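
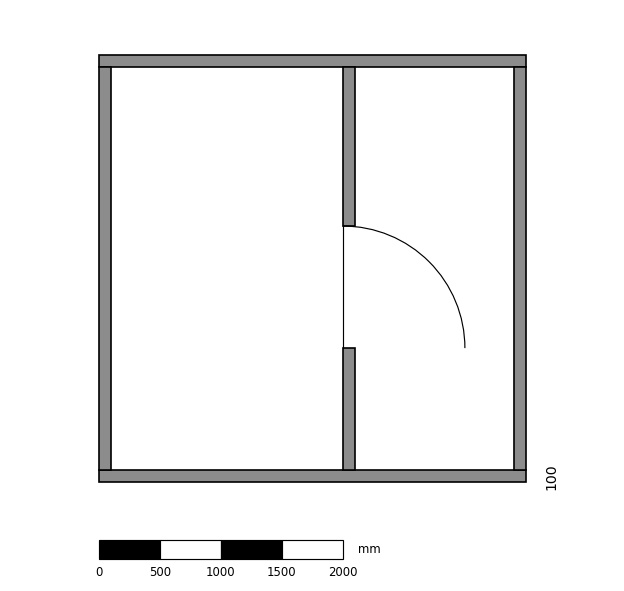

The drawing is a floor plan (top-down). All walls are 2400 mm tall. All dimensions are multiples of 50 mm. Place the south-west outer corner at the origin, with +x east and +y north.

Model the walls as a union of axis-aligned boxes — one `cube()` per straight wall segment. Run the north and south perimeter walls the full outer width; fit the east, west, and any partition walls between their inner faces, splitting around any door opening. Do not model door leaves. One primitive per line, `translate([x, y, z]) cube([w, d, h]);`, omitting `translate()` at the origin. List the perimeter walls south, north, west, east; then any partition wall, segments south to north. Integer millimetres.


cube([3500, 100, 2400]);
translate([0, 3400, 0]) cube([3500, 100, 2400]);
translate([0, 100, 0]) cube([100, 3300, 2400]);
translate([3400, 100, 0]) cube([100, 3300, 2400]);
translate([2000, 100, 0]) cube([100, 1000, 2400]);
translate([2000, 2100, 0]) cube([100, 1300, 2400]);


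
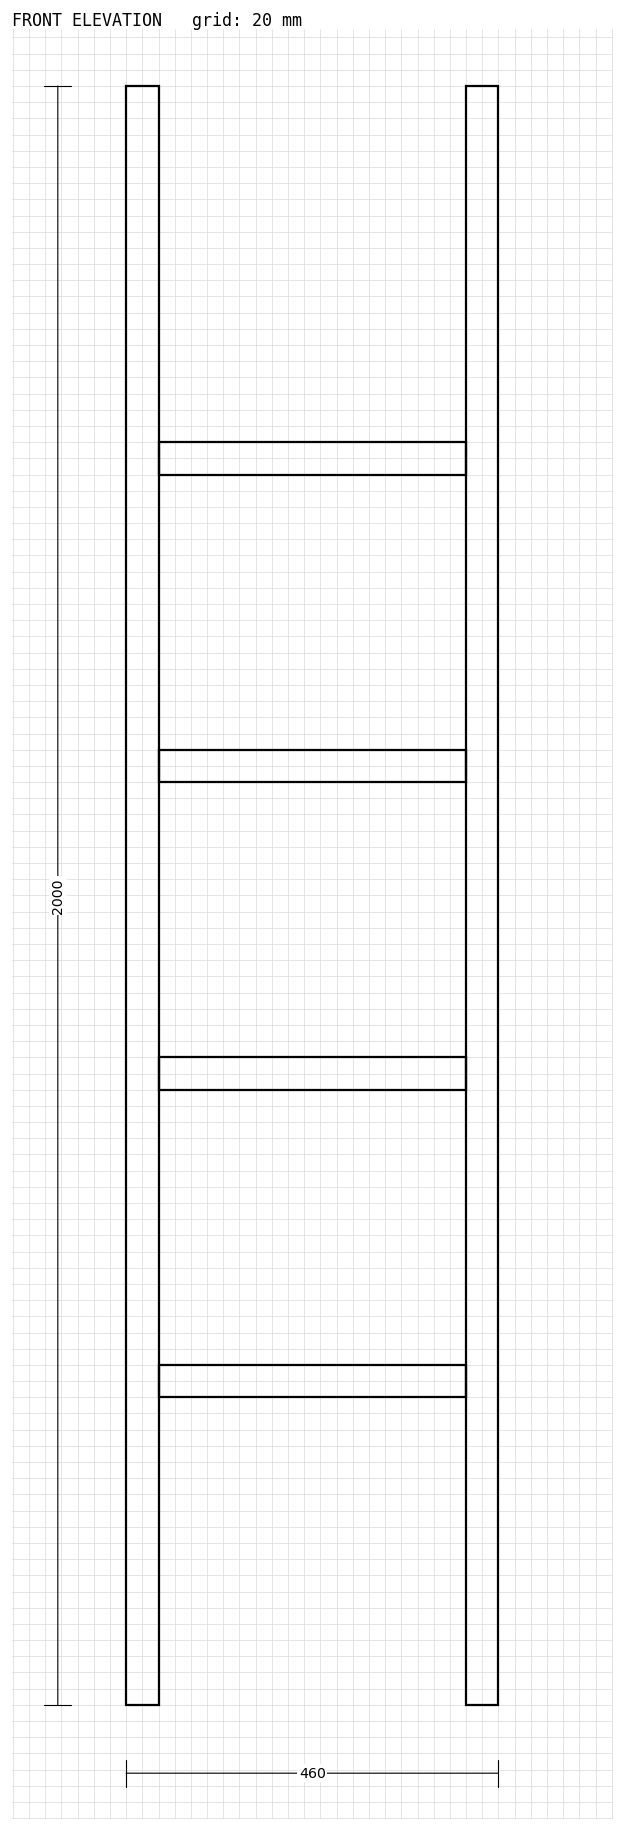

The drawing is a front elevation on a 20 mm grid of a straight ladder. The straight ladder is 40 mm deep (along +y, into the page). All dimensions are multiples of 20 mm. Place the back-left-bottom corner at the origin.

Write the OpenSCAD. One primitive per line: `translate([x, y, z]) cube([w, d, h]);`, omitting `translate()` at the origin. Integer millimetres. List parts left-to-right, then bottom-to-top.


cube([40, 40, 2000]);
translate([40, 0, 380]) cube([380, 40, 40]);
translate([40, 0, 760]) cube([380, 40, 40]);
translate([40, 0, 1140]) cube([380, 40, 40]);
translate([40, 0, 1520]) cube([380, 40, 40]);
translate([420, 0, 0]) cube([40, 40, 2000]);


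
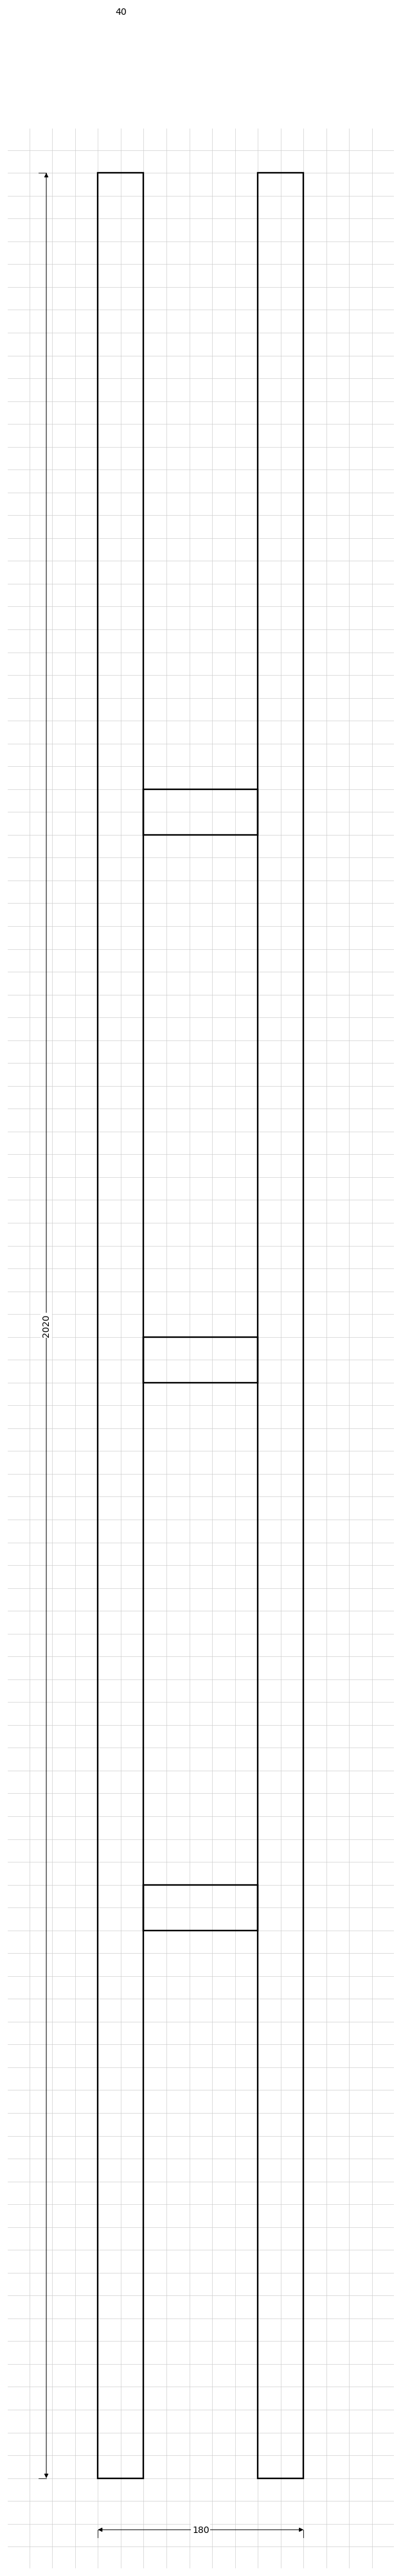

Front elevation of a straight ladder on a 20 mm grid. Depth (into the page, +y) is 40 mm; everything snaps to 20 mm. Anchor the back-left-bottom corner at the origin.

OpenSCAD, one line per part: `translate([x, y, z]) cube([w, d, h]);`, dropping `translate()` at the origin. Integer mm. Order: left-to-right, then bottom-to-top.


cube([40, 40, 2020]);
translate([40, 0, 480]) cube([100, 40, 40]);
translate([40, 0, 960]) cube([100, 40, 40]);
translate([40, 0, 1440]) cube([100, 40, 40]);
translate([140, 0, 0]) cube([40, 40, 2020]);


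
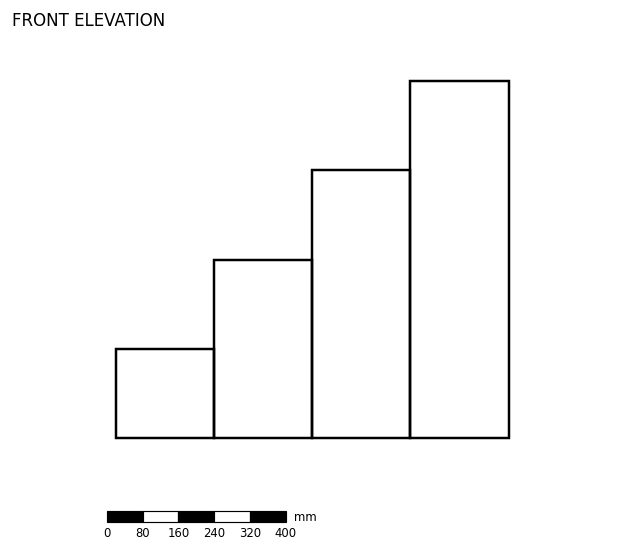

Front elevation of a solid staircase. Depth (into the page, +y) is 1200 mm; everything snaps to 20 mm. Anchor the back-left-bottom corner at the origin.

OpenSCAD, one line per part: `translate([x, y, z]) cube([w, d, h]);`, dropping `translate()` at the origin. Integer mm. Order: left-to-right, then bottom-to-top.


cube([220, 1200, 200]);
translate([220, 0, 0]) cube([220, 1200, 400]);
translate([440, 0, 0]) cube([220, 1200, 600]);
translate([660, 0, 0]) cube([220, 1200, 800]);


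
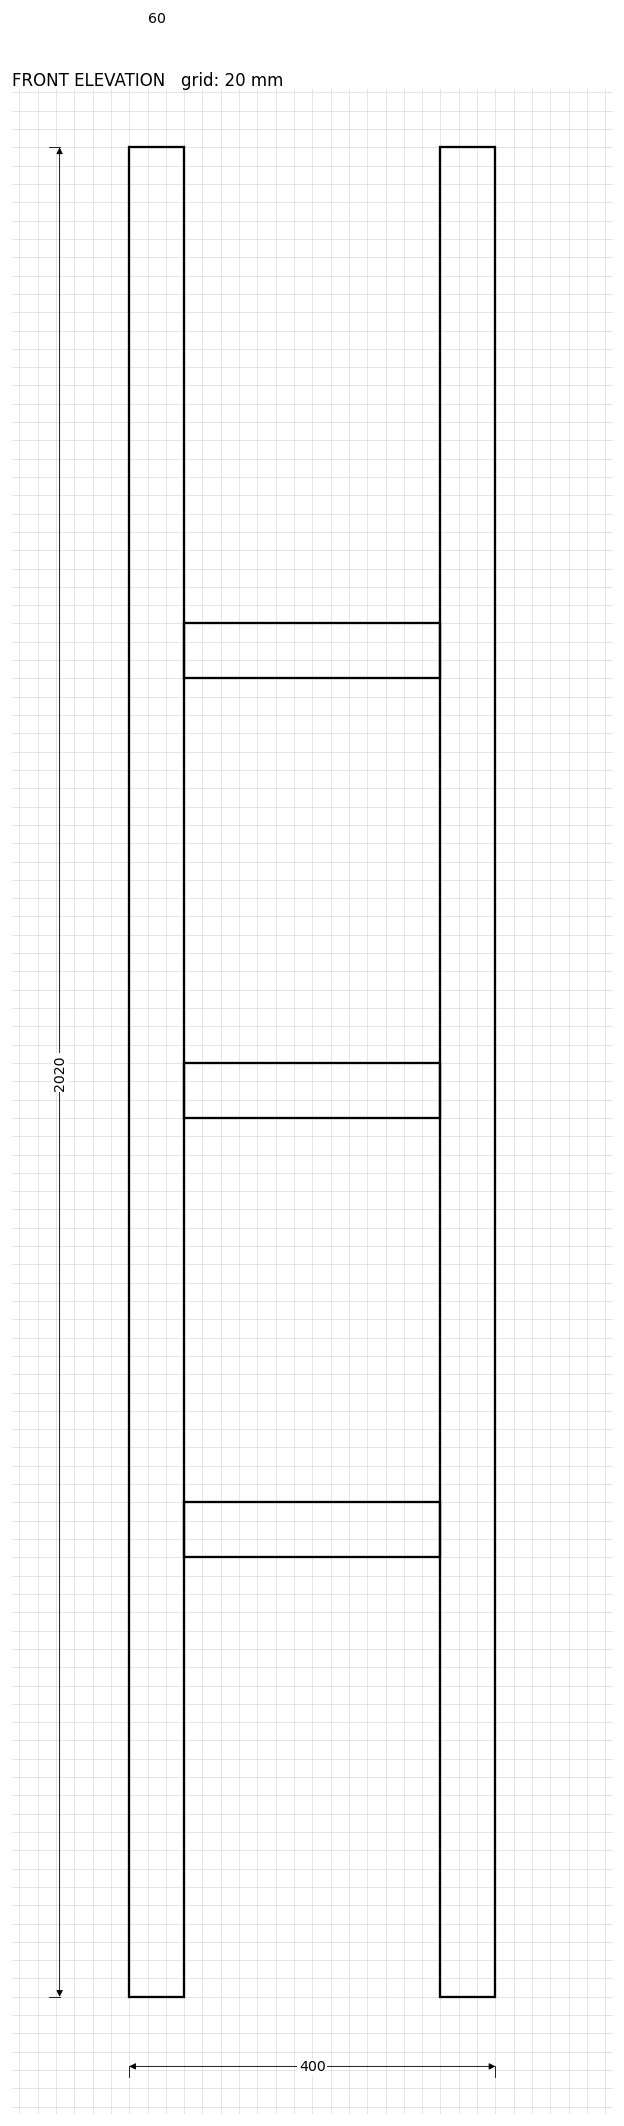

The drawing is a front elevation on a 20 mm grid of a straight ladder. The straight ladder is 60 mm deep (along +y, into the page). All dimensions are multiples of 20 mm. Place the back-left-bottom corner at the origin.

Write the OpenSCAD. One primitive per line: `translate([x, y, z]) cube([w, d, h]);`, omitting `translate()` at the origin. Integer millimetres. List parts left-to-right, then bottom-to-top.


cube([60, 60, 2020]);
translate([60, 0, 480]) cube([280, 60, 60]);
translate([60, 0, 960]) cube([280, 60, 60]);
translate([60, 0, 1440]) cube([280, 60, 60]);
translate([340, 0, 0]) cube([60, 60, 2020]);


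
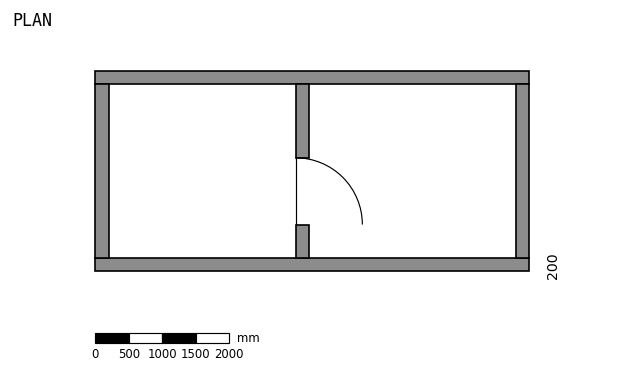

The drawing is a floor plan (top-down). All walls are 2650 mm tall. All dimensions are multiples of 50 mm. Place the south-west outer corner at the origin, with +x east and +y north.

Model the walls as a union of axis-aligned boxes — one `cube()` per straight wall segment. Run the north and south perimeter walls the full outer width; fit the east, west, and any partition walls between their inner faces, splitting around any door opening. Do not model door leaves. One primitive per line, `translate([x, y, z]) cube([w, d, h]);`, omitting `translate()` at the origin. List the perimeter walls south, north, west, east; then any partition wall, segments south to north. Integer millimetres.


cube([6500, 200, 2650]);
translate([0, 2800, 0]) cube([6500, 200, 2650]);
translate([0, 200, 0]) cube([200, 2600, 2650]);
translate([6300, 200, 0]) cube([200, 2600, 2650]);
translate([3000, 200, 0]) cube([200, 500, 2650]);
translate([3000, 1700, 0]) cube([200, 1100, 2650]);


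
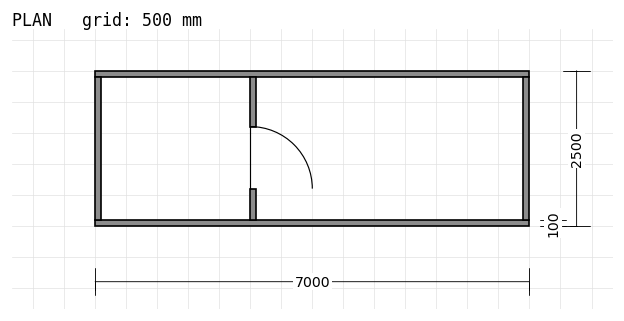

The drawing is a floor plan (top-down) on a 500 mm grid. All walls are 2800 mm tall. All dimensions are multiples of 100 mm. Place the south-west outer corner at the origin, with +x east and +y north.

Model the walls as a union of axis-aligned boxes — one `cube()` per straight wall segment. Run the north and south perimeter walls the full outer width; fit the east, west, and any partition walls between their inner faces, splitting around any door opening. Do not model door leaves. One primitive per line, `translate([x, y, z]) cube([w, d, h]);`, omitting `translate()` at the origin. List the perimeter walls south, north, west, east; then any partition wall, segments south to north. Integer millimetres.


cube([7000, 100, 2800]);
translate([0, 2400, 0]) cube([7000, 100, 2800]);
translate([0, 100, 0]) cube([100, 2300, 2800]);
translate([6900, 100, 0]) cube([100, 2300, 2800]);
translate([2500, 100, 0]) cube([100, 500, 2800]);
translate([2500, 1600, 0]) cube([100, 800, 2800]);


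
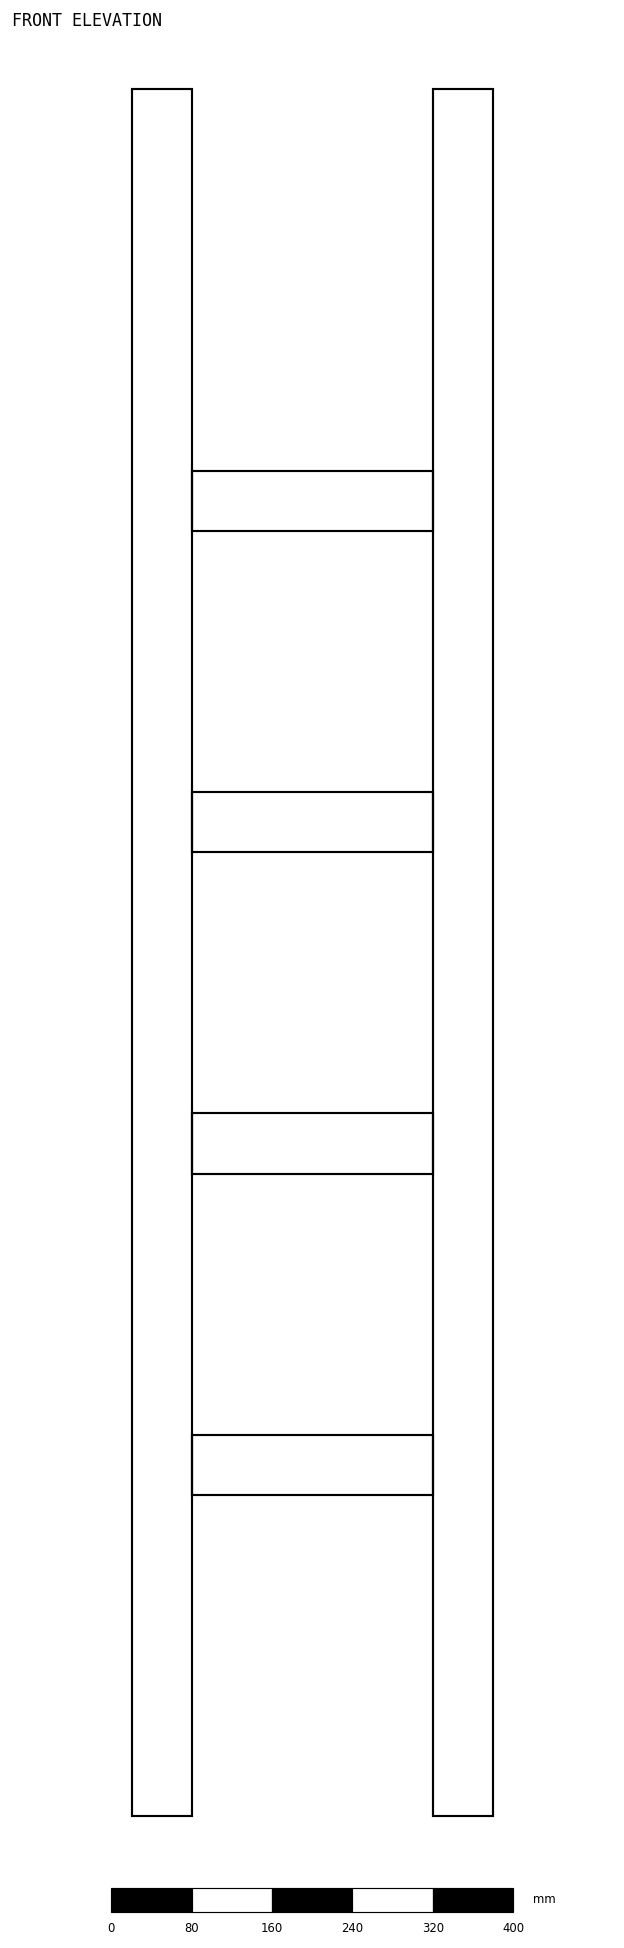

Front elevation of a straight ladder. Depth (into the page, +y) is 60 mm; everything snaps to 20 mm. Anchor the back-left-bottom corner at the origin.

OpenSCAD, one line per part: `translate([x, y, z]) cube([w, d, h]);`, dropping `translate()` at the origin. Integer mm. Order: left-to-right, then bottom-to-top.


cube([60, 60, 1720]);
translate([60, 0, 320]) cube([240, 60, 60]);
translate([60, 0, 640]) cube([240, 60, 60]);
translate([60, 0, 960]) cube([240, 60, 60]);
translate([60, 0, 1280]) cube([240, 60, 60]);
translate([300, 0, 0]) cube([60, 60, 1720]);


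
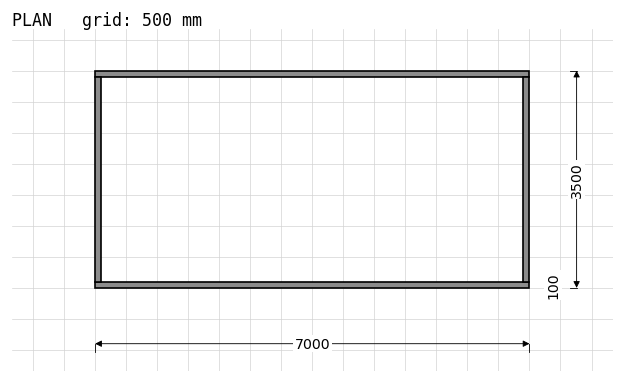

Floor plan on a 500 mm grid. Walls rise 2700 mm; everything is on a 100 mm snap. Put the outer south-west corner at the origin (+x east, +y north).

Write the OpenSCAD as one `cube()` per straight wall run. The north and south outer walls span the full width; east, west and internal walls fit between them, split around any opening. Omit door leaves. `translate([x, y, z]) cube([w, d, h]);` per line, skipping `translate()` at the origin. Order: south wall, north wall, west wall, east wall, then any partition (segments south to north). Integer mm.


cube([7000, 100, 2700]);
translate([0, 3400, 0]) cube([7000, 100, 2700]);
translate([0, 100, 0]) cube([100, 3300, 2700]);
translate([6900, 100, 0]) cube([100, 3300, 2700]);


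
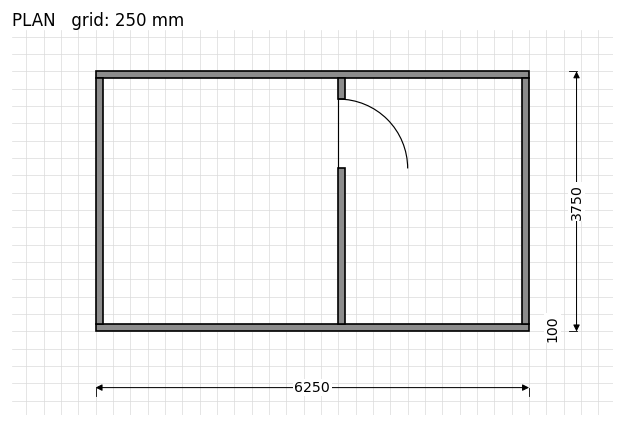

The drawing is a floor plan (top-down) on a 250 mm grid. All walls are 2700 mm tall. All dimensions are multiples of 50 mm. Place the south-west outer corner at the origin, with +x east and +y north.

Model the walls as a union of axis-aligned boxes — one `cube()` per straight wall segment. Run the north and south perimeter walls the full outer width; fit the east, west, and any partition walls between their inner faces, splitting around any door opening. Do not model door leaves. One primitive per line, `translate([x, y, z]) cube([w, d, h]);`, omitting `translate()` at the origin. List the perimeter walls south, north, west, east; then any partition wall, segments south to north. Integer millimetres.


cube([6250, 100, 2700]);
translate([0, 3650, 0]) cube([6250, 100, 2700]);
translate([0, 100, 0]) cube([100, 3550, 2700]);
translate([6150, 100, 0]) cube([100, 3550, 2700]);
translate([3500, 100, 0]) cube([100, 2250, 2700]);
translate([3500, 3350, 0]) cube([100, 300, 2700]);


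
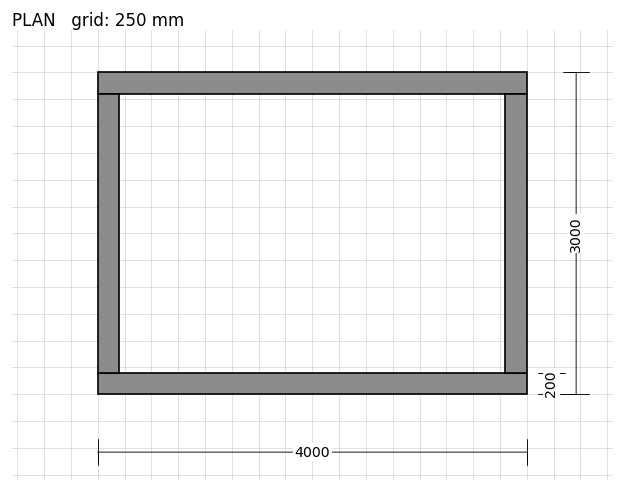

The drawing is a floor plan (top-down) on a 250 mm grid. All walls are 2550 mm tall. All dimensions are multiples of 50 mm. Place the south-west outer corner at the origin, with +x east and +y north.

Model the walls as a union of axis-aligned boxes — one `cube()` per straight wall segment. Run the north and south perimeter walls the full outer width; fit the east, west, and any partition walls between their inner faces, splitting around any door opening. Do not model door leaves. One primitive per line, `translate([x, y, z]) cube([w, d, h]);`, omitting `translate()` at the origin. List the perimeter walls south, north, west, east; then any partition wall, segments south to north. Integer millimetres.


cube([4000, 200, 2550]);
translate([0, 2800, 0]) cube([4000, 200, 2550]);
translate([0, 200, 0]) cube([200, 2600, 2550]);
translate([3800, 200, 0]) cube([200, 2600, 2550]);


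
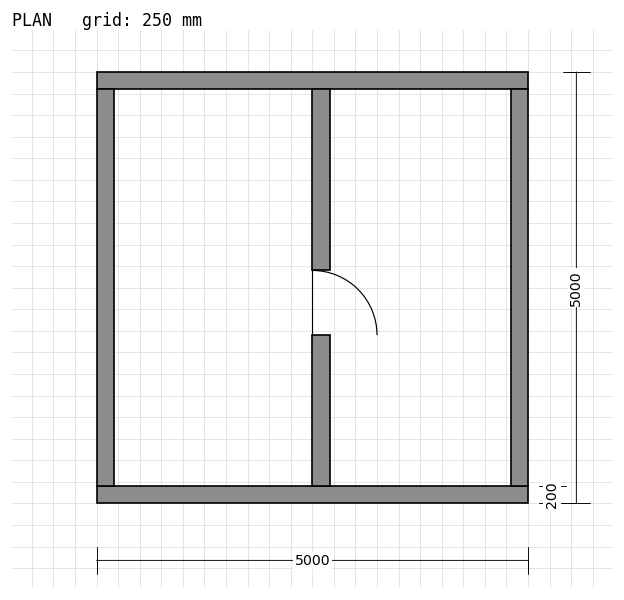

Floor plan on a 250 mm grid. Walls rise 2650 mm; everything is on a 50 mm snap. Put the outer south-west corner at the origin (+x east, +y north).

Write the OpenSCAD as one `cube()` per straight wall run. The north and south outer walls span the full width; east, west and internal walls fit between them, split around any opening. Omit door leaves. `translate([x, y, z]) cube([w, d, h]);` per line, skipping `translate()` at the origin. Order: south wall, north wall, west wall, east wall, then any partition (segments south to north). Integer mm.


cube([5000, 200, 2650]);
translate([0, 4800, 0]) cube([5000, 200, 2650]);
translate([0, 200, 0]) cube([200, 4600, 2650]);
translate([4800, 200, 0]) cube([200, 4600, 2650]);
translate([2500, 200, 0]) cube([200, 1750, 2650]);
translate([2500, 2700, 0]) cube([200, 2100, 2650]);


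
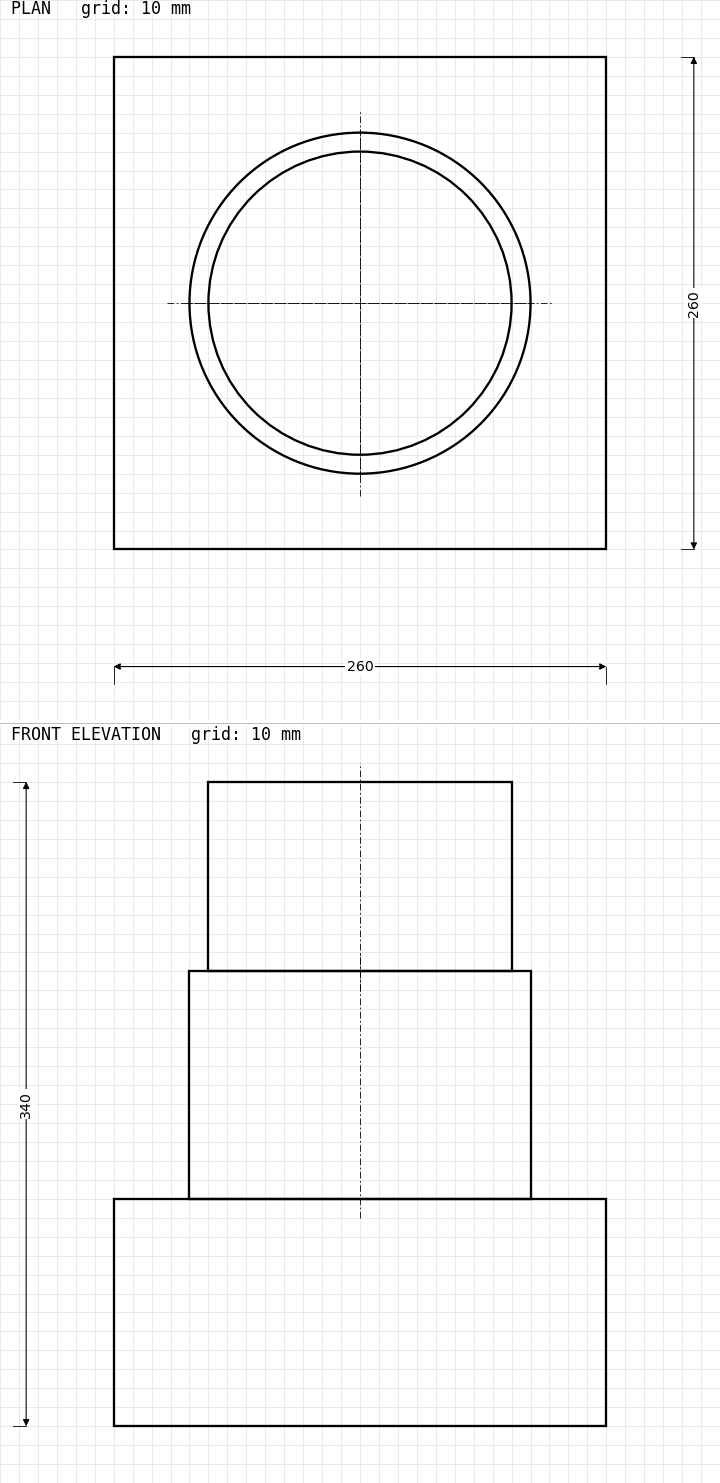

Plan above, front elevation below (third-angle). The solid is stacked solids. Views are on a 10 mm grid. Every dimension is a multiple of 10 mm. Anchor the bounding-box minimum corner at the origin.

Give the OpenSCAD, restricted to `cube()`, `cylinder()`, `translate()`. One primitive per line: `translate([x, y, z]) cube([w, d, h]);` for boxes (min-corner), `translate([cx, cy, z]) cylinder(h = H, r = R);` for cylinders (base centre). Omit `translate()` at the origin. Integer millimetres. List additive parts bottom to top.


cube([260, 260, 120]);
translate([130, 130, 120]) cylinder(h = 120, r = 90);
translate([130, 130, 240]) cylinder(h = 100, r = 80);


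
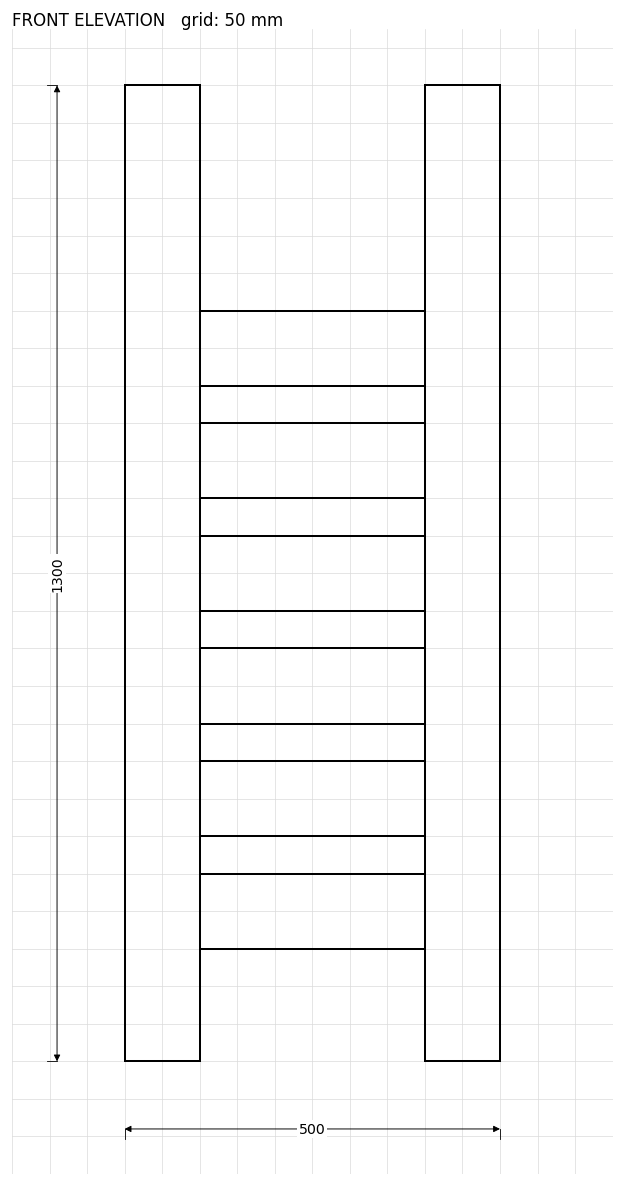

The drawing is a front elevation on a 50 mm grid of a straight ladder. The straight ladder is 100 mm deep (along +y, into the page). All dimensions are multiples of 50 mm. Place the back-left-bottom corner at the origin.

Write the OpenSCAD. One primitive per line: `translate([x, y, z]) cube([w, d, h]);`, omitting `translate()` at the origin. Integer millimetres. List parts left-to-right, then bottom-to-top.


cube([100, 100, 1300]);
translate([100, 0, 150]) cube([300, 100, 100]);
translate([100, 0, 300]) cube([300, 100, 100]);
translate([100, 0, 450]) cube([300, 100, 100]);
translate([100, 0, 600]) cube([300, 100, 100]);
translate([100, 0, 750]) cube([300, 100, 100]);
translate([100, 0, 900]) cube([300, 100, 100]);
translate([400, 0, 0]) cube([100, 100, 1300]);


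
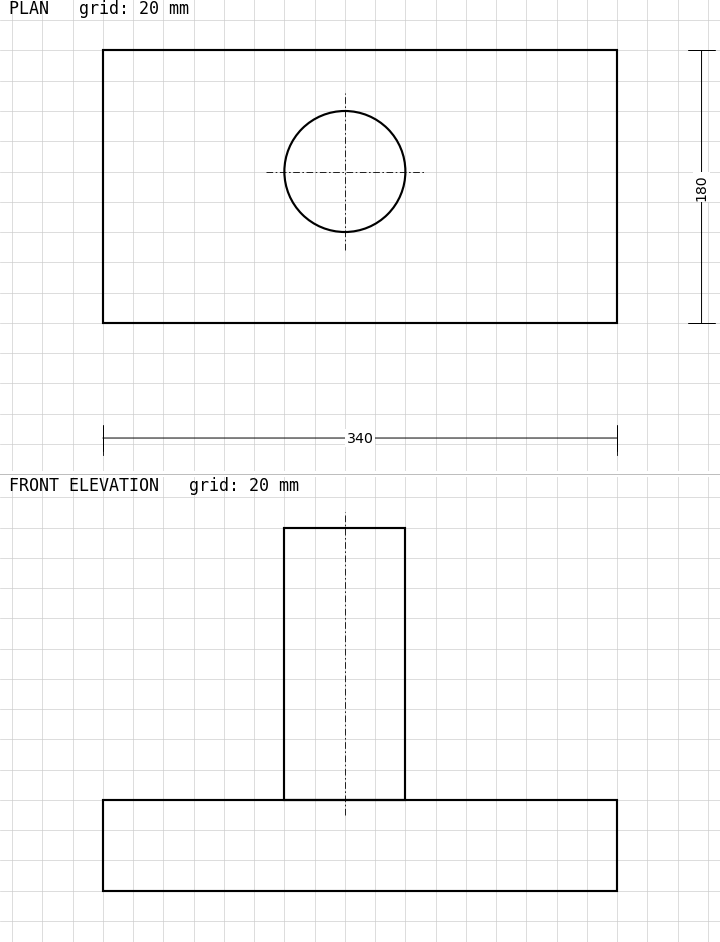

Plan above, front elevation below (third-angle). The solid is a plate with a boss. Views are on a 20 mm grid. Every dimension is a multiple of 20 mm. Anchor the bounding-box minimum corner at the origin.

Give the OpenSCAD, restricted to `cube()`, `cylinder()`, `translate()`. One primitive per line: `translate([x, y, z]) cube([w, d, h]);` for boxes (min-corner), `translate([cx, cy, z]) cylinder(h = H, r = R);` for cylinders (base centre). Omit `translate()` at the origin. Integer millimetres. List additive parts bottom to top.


cube([340, 180, 60]);
translate([160, 100, 60]) cylinder(h = 180, r = 40);


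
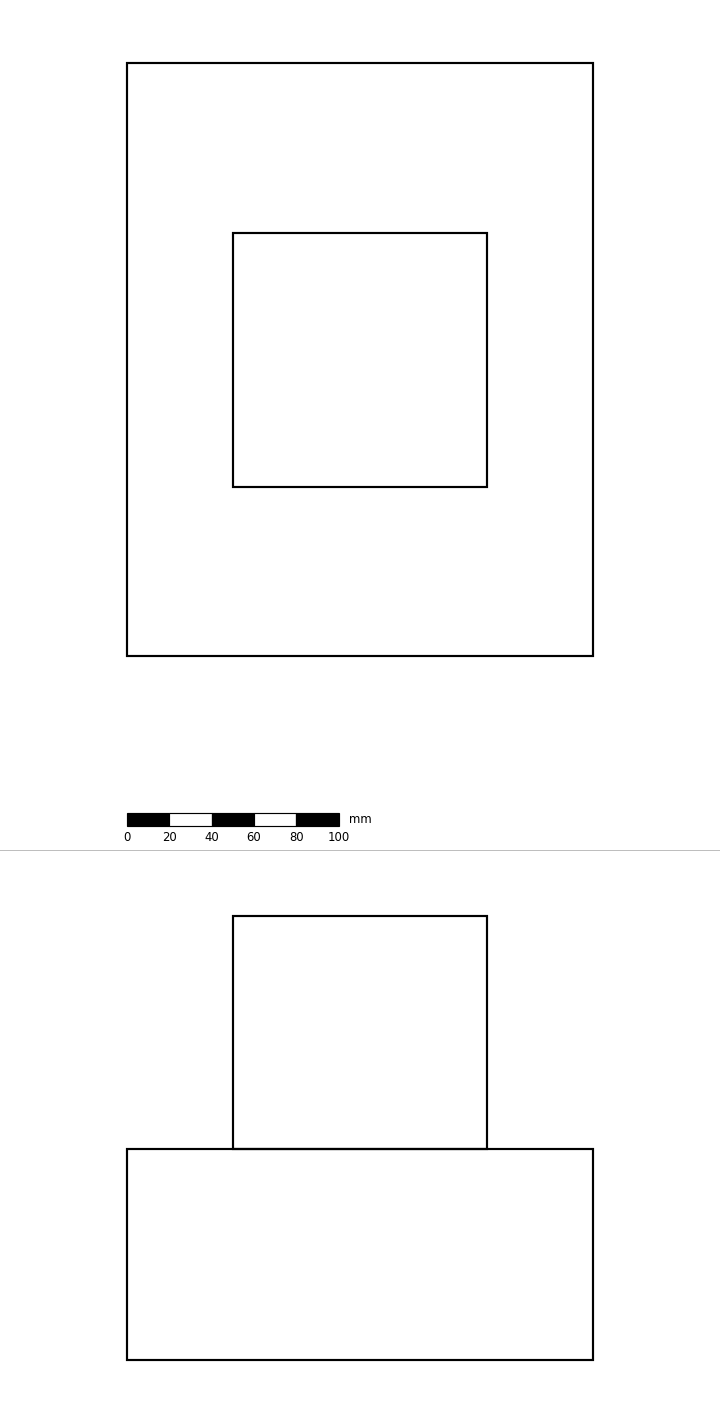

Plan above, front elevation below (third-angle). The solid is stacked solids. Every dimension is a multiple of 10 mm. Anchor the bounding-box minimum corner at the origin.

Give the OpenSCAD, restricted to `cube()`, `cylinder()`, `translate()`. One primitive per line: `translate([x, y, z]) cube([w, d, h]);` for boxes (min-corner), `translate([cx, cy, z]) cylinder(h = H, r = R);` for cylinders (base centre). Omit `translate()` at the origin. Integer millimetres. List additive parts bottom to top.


cube([220, 280, 100]);
translate([50, 80, 100]) cube([120, 120, 110]);


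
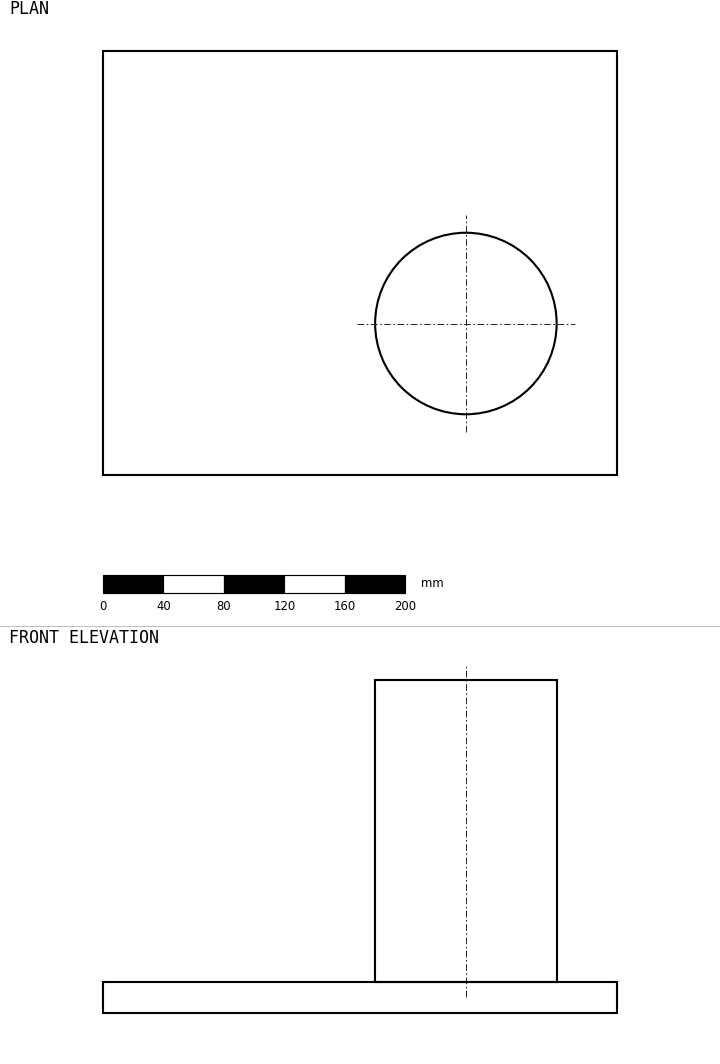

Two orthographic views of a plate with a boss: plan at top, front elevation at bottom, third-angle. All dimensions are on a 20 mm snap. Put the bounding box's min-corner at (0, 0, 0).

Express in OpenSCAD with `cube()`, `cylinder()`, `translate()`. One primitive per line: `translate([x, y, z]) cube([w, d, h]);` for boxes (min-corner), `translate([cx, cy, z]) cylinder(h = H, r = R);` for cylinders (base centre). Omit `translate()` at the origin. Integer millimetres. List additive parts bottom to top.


cube([340, 280, 20]);
translate([240, 100, 20]) cylinder(h = 200, r = 60);


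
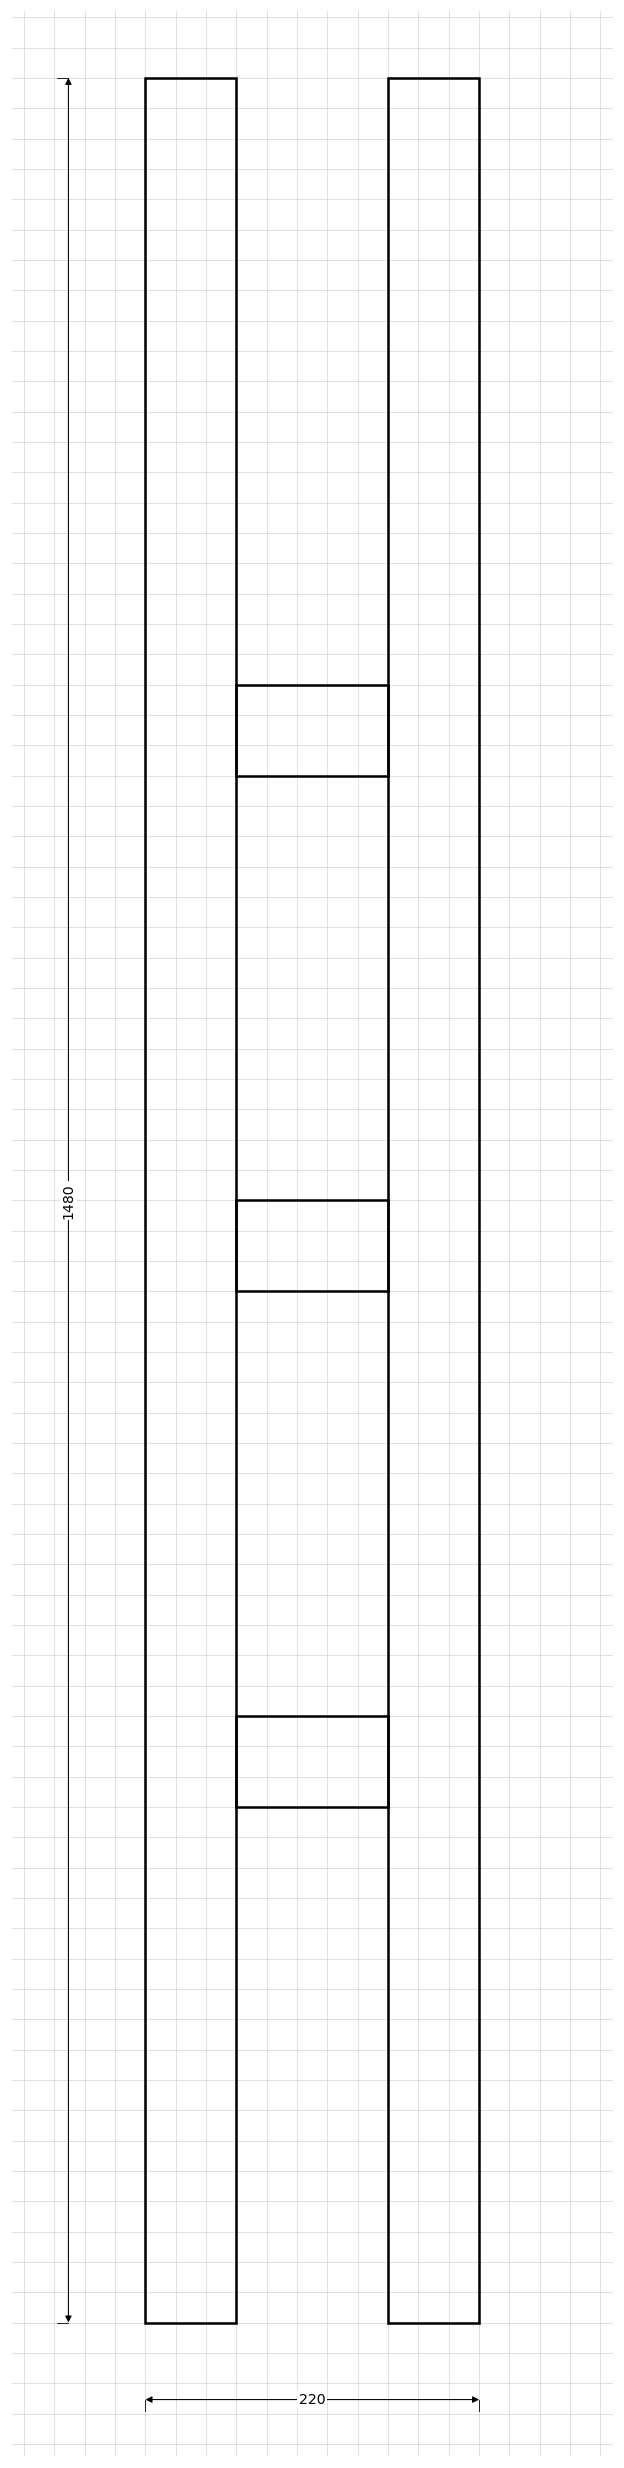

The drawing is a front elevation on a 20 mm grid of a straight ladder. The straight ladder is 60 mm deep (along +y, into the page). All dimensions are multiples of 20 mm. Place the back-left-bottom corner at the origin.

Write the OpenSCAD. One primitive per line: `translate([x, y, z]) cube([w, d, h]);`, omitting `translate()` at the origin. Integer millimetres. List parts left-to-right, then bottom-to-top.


cube([60, 60, 1480]);
translate([60, 0, 340]) cube([100, 60, 60]);
translate([60, 0, 680]) cube([100, 60, 60]);
translate([60, 0, 1020]) cube([100, 60, 60]);
translate([160, 0, 0]) cube([60, 60, 1480]);


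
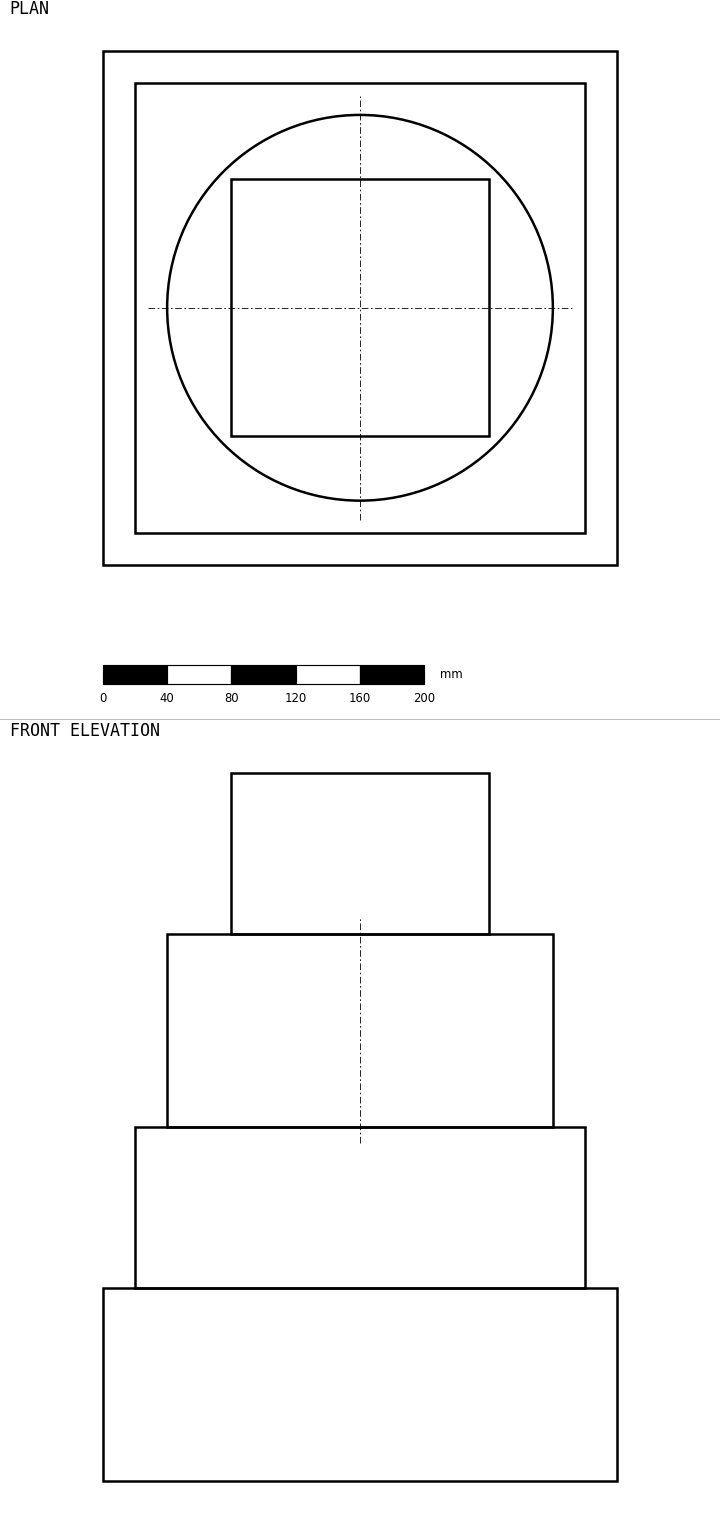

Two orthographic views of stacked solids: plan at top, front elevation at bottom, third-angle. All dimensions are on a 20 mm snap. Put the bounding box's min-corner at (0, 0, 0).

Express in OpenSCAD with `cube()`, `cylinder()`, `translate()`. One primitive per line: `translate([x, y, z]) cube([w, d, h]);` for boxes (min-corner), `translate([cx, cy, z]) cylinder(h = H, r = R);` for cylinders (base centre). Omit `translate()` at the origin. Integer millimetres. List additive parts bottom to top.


cube([320, 320, 120]);
translate([20, 20, 120]) cube([280, 280, 100]);
translate([160, 160, 220]) cylinder(h = 120, r = 120);
translate([80, 80, 340]) cube([160, 160, 100]);


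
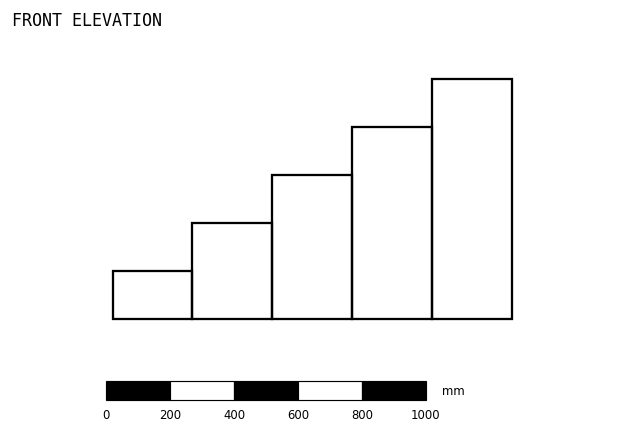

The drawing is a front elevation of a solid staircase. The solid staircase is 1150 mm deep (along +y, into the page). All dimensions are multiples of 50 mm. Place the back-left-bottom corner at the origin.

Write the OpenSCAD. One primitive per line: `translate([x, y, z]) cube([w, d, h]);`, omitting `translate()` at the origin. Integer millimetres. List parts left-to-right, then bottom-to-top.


cube([250, 1150, 150]);
translate([250, 0, 0]) cube([250, 1150, 300]);
translate([500, 0, 0]) cube([250, 1150, 450]);
translate([750, 0, 0]) cube([250, 1150, 600]);
translate([1000, 0, 0]) cube([250, 1150, 750]);


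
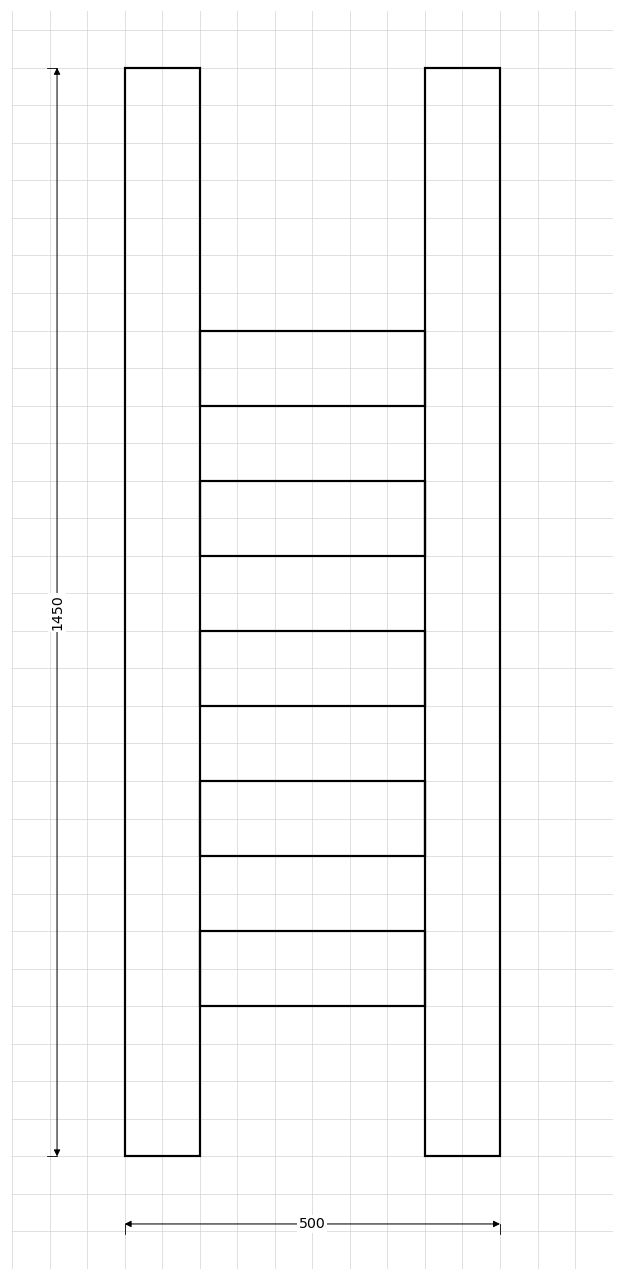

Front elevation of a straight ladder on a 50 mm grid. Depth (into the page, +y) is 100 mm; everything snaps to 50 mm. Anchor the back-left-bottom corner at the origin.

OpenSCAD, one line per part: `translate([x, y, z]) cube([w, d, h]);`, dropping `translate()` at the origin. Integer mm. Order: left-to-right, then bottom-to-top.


cube([100, 100, 1450]);
translate([100, 0, 200]) cube([300, 100, 100]);
translate([100, 0, 400]) cube([300, 100, 100]);
translate([100, 0, 600]) cube([300, 100, 100]);
translate([100, 0, 800]) cube([300, 100, 100]);
translate([100, 0, 1000]) cube([300, 100, 100]);
translate([400, 0, 0]) cube([100, 100, 1450]);


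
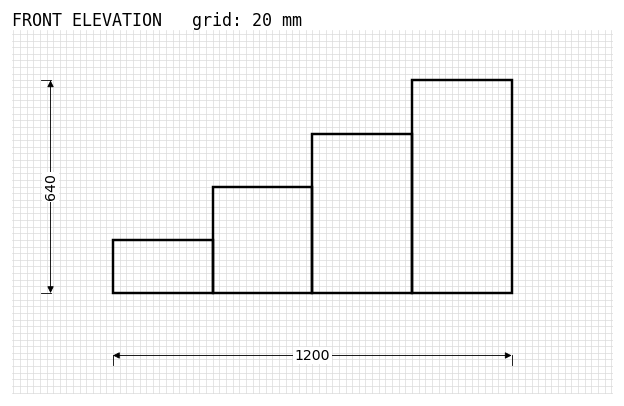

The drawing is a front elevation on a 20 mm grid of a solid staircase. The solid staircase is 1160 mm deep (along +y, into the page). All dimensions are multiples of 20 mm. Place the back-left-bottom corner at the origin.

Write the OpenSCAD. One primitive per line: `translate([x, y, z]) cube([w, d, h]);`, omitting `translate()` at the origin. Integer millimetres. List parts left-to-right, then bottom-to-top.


cube([300, 1160, 160]);
translate([300, 0, 0]) cube([300, 1160, 320]);
translate([600, 0, 0]) cube([300, 1160, 480]);
translate([900, 0, 0]) cube([300, 1160, 640]);


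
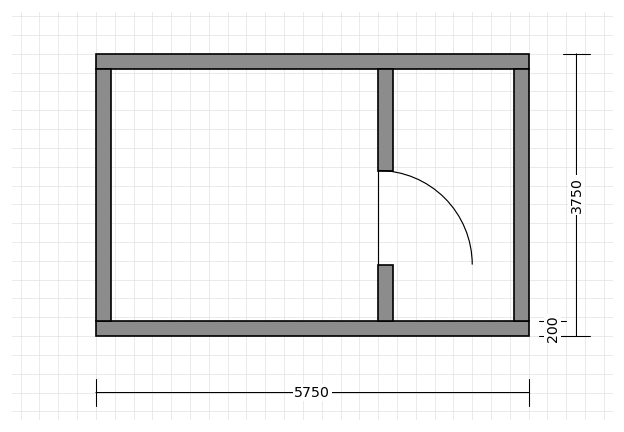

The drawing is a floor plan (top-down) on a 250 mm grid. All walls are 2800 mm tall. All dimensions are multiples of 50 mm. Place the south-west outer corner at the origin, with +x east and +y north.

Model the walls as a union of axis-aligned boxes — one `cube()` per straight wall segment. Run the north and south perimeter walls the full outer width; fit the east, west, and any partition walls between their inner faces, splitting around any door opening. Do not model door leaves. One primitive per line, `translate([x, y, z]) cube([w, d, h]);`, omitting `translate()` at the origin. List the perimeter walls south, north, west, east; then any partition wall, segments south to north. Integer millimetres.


cube([5750, 200, 2800]);
translate([0, 3550, 0]) cube([5750, 200, 2800]);
translate([0, 200, 0]) cube([200, 3350, 2800]);
translate([5550, 200, 0]) cube([200, 3350, 2800]);
translate([3750, 200, 0]) cube([200, 750, 2800]);
translate([3750, 2200, 0]) cube([200, 1350, 2800]);


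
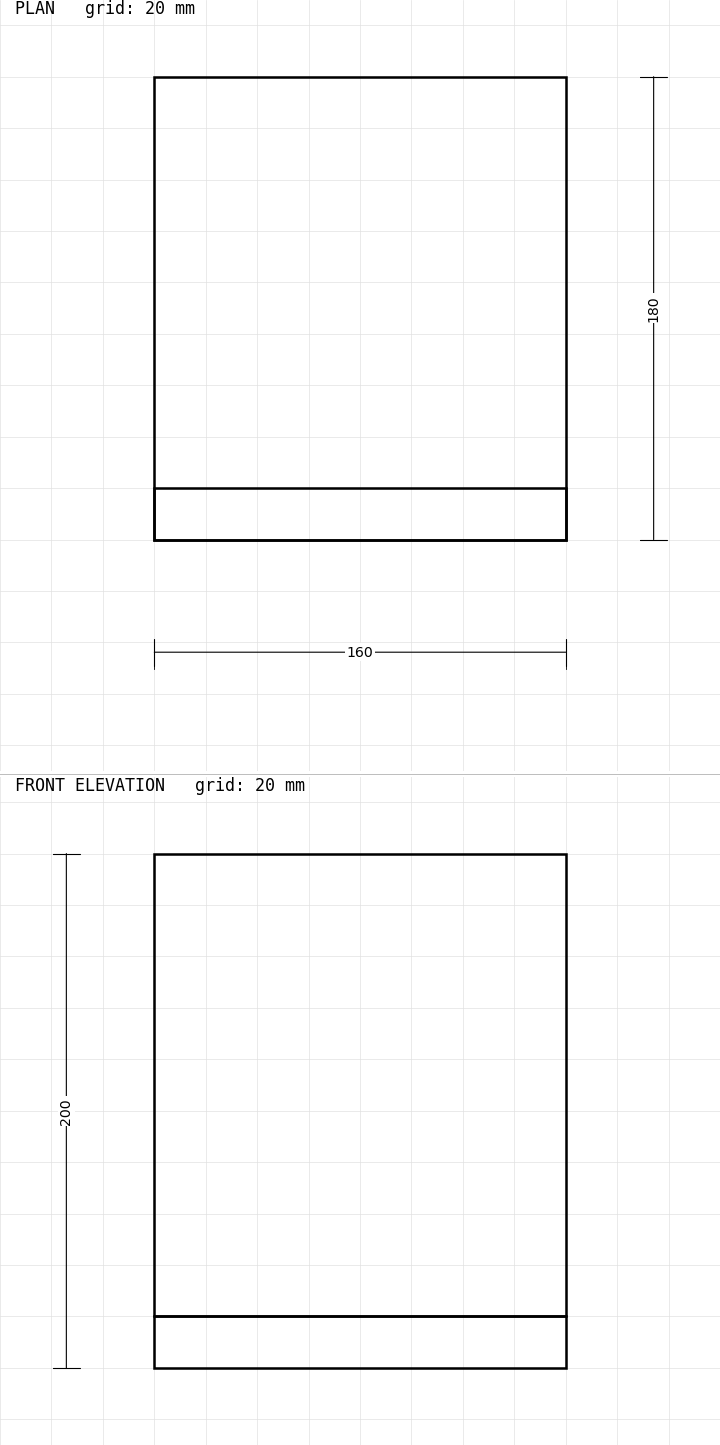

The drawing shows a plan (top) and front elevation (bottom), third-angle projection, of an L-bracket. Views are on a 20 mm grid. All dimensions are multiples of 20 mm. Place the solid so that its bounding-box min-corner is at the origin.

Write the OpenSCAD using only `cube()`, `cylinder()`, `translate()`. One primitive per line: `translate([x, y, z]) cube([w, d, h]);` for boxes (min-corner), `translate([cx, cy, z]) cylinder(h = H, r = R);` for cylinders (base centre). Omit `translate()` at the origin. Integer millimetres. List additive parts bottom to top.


cube([160, 180, 20]);
translate([0, 0, 20]) cube([160, 20, 180]);


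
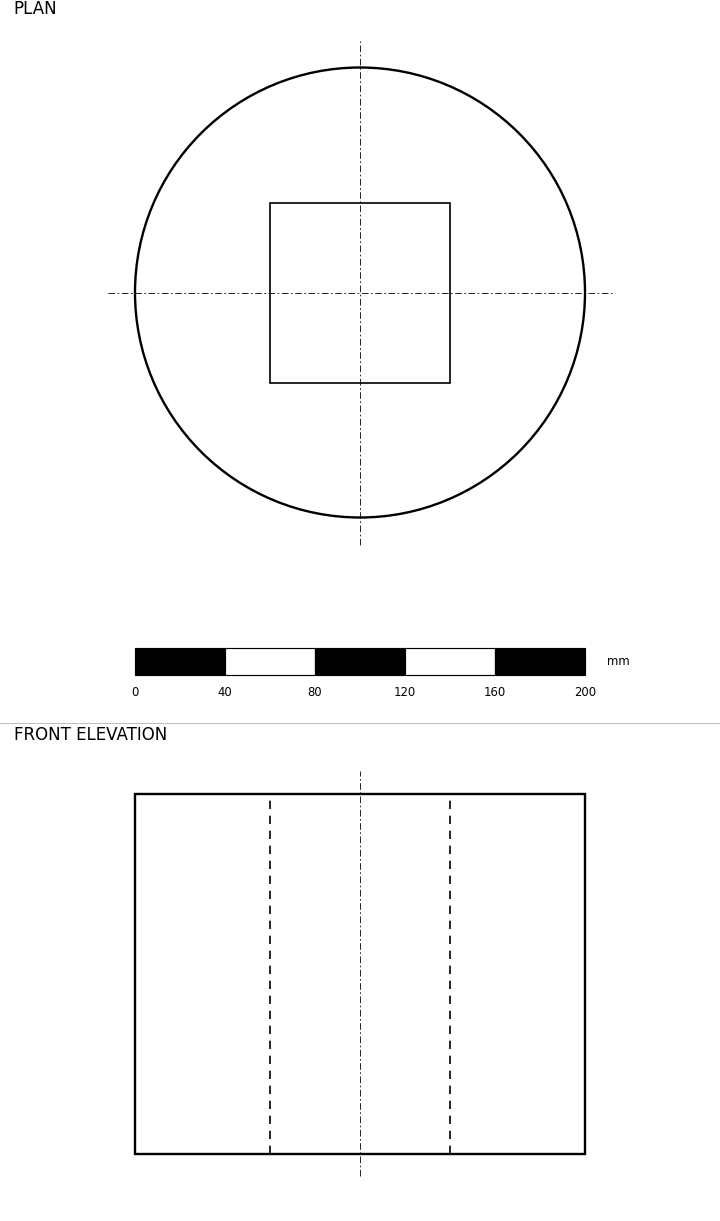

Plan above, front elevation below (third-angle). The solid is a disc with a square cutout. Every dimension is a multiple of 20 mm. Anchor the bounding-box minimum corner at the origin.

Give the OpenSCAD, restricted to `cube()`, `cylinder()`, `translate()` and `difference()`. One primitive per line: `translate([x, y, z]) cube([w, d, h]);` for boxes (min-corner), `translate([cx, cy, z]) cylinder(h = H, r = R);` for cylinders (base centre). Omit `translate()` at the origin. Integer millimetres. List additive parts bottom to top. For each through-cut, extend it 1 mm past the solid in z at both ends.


difference() {
  translate([100, 100, 0]) cylinder(h = 160, r = 100);
  translate([60, 60, -1]) cube([80, 80, 162]);
}


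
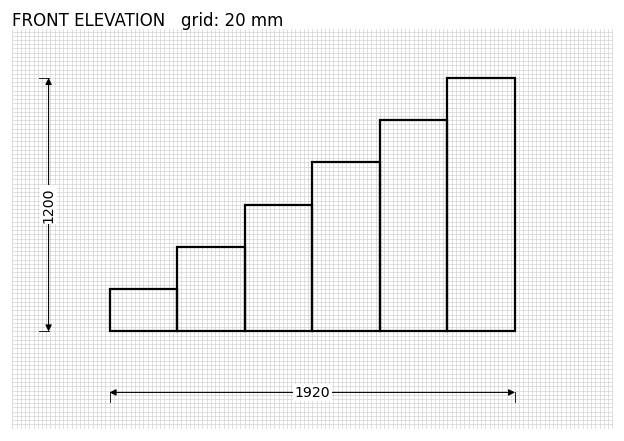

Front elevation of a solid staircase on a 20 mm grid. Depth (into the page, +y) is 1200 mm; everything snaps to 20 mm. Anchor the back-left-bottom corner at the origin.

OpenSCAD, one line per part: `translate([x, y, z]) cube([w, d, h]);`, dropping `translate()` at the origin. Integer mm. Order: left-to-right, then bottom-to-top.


cube([320, 1200, 200]);
translate([320, 0, 0]) cube([320, 1200, 400]);
translate([640, 0, 0]) cube([320, 1200, 600]);
translate([960, 0, 0]) cube([320, 1200, 800]);
translate([1280, 0, 0]) cube([320, 1200, 1000]);
translate([1600, 0, 0]) cube([320, 1200, 1200]);


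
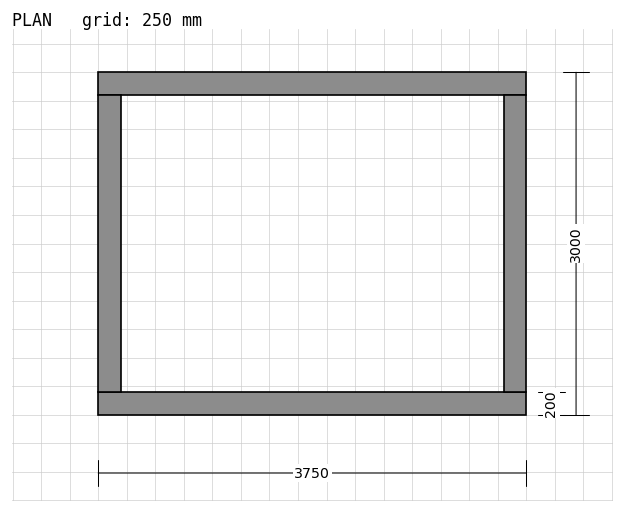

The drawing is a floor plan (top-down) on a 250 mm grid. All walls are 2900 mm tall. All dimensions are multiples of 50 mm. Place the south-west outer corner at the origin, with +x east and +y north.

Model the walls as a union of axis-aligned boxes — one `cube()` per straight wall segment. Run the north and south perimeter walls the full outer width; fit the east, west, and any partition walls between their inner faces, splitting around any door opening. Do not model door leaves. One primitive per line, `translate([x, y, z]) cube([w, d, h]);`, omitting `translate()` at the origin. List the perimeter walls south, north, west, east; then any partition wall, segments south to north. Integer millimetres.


cube([3750, 200, 2900]);
translate([0, 2800, 0]) cube([3750, 200, 2900]);
translate([0, 200, 0]) cube([200, 2600, 2900]);
translate([3550, 200, 0]) cube([200, 2600, 2900]);


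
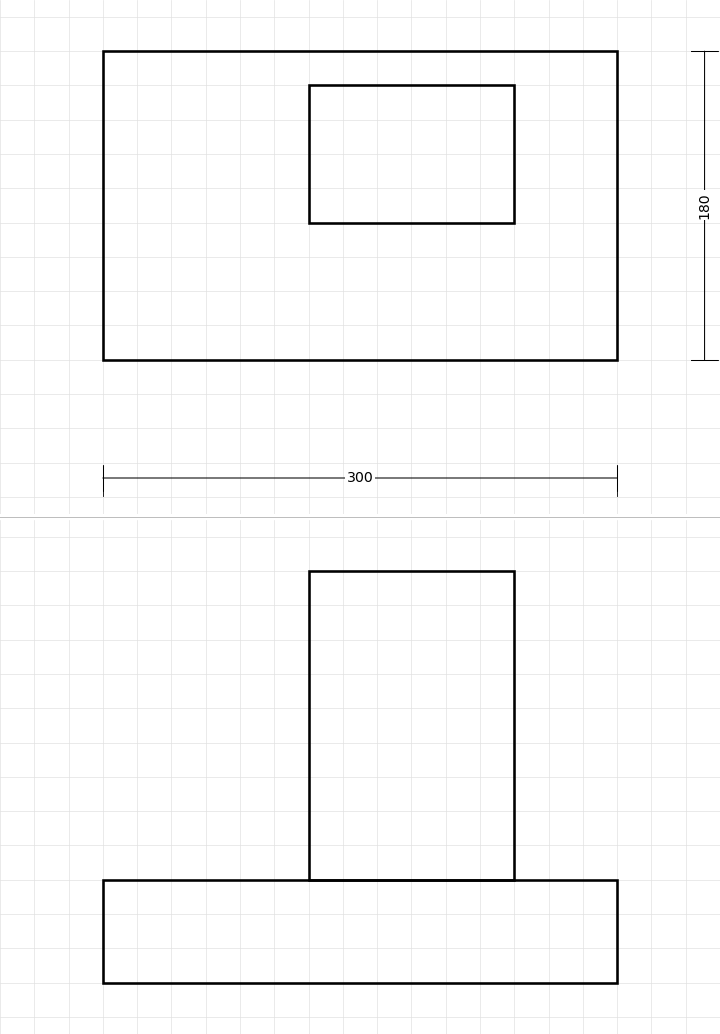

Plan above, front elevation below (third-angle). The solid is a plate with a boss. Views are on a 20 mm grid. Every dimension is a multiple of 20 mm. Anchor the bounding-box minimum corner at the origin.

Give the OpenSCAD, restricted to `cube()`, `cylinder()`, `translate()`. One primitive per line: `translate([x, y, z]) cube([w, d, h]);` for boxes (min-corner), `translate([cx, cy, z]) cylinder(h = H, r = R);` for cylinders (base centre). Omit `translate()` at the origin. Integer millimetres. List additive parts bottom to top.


cube([300, 180, 60]);
translate([120, 80, 60]) cube([120, 80, 180]);


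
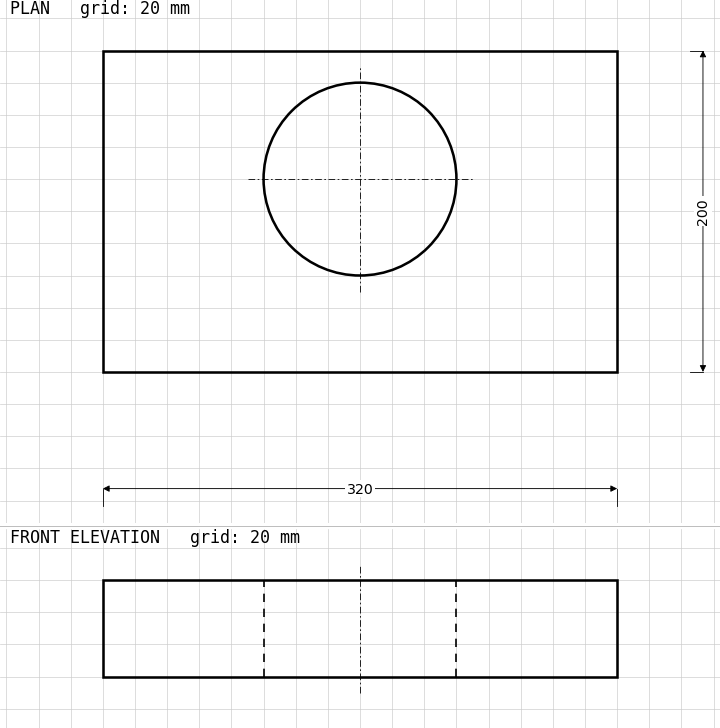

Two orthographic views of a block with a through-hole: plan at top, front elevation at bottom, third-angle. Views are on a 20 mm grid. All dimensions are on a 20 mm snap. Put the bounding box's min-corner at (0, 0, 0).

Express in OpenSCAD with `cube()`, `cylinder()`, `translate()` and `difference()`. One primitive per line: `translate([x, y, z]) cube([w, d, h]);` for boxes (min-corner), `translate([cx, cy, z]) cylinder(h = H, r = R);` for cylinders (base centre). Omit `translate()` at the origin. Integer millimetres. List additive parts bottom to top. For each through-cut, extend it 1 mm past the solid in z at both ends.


difference() {
  cube([320, 200, 60]);
  translate([160, 120, -1]) cylinder(h = 62, r = 60);
}


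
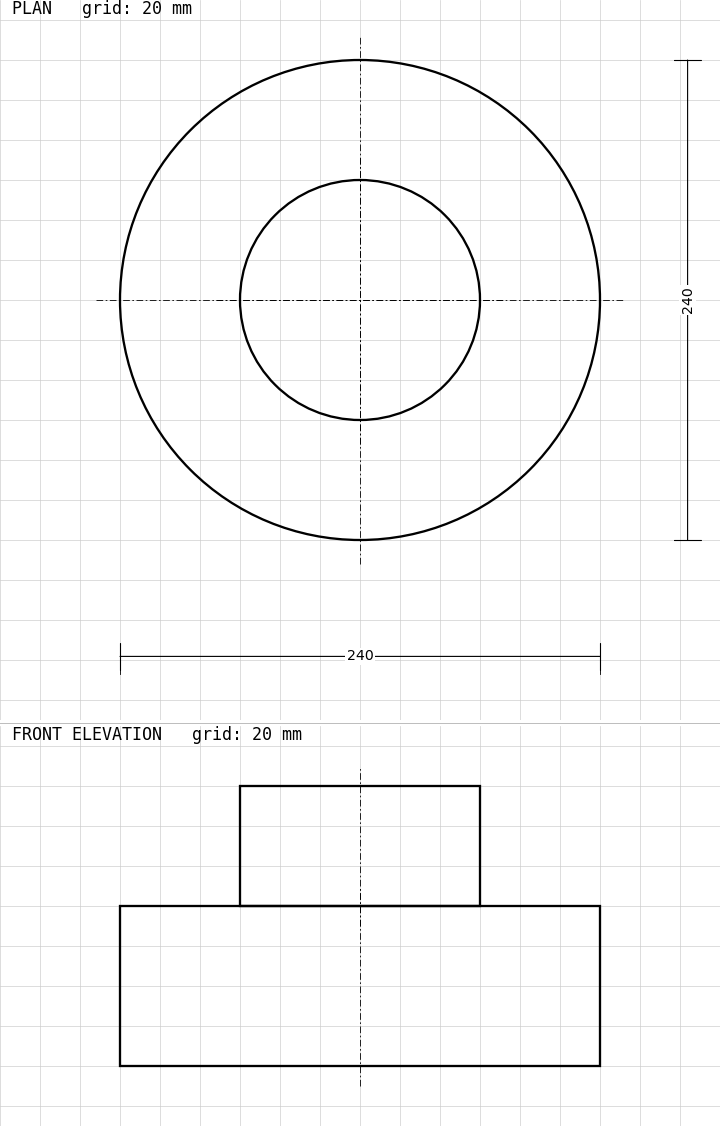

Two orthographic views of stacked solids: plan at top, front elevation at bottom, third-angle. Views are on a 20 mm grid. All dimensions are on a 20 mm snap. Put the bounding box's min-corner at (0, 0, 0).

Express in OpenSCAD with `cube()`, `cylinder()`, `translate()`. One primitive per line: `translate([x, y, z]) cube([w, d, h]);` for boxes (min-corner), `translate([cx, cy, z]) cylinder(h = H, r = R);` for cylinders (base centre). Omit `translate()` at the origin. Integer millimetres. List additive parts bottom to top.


translate([120, 120, 0]) cylinder(h = 80, r = 120);
translate([120, 120, 80]) cylinder(h = 60, r = 60);


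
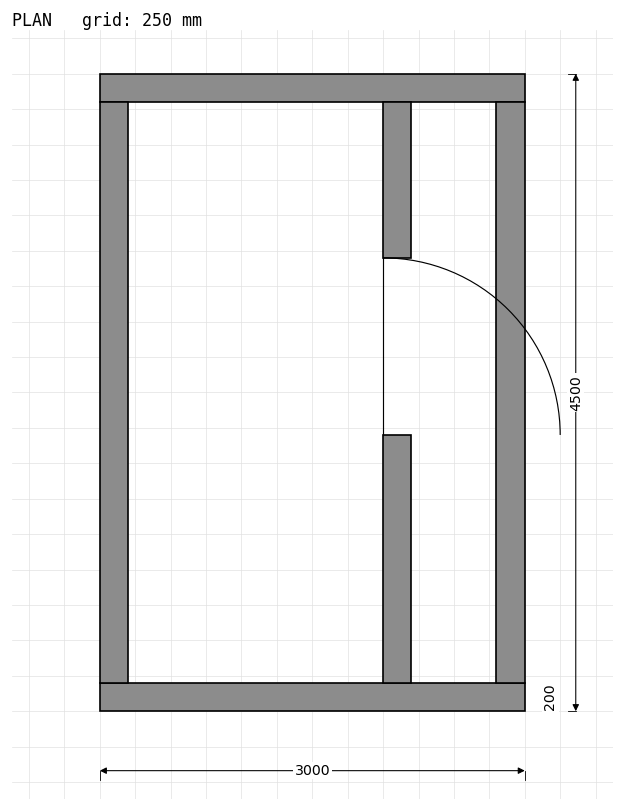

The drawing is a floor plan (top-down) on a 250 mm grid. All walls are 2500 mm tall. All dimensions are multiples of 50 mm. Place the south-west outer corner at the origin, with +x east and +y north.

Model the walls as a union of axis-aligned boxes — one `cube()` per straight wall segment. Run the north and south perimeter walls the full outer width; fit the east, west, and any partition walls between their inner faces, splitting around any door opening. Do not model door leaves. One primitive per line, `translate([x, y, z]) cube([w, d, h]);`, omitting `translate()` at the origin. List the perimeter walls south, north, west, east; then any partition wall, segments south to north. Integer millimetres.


cube([3000, 200, 2500]);
translate([0, 4300, 0]) cube([3000, 200, 2500]);
translate([0, 200, 0]) cube([200, 4100, 2500]);
translate([2800, 200, 0]) cube([200, 4100, 2500]);
translate([2000, 200, 0]) cube([200, 1750, 2500]);
translate([2000, 3200, 0]) cube([200, 1100, 2500]);


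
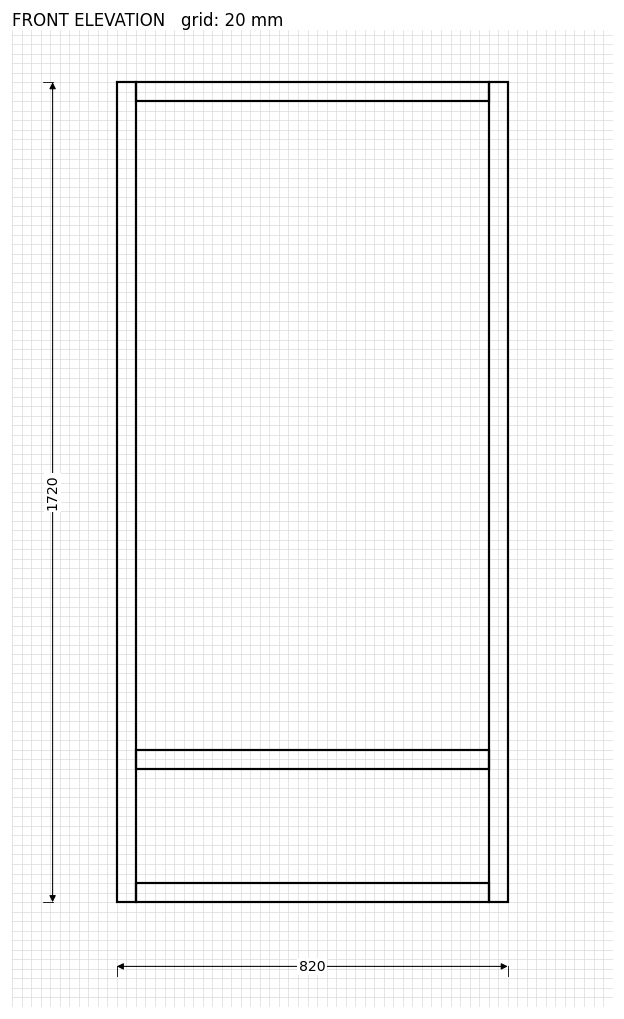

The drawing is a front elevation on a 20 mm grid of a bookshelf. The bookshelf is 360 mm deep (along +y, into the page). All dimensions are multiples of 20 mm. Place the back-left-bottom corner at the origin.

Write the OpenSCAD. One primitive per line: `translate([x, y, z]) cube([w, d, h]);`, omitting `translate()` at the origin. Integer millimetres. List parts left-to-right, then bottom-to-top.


cube([40, 360, 1720]);
translate([40, 0, 0]) cube([740, 360, 40]);
translate([40, 0, 280]) cube([740, 360, 40]);
translate([40, 0, 1680]) cube([740, 360, 40]);
translate([780, 0, 0]) cube([40, 360, 1720]);


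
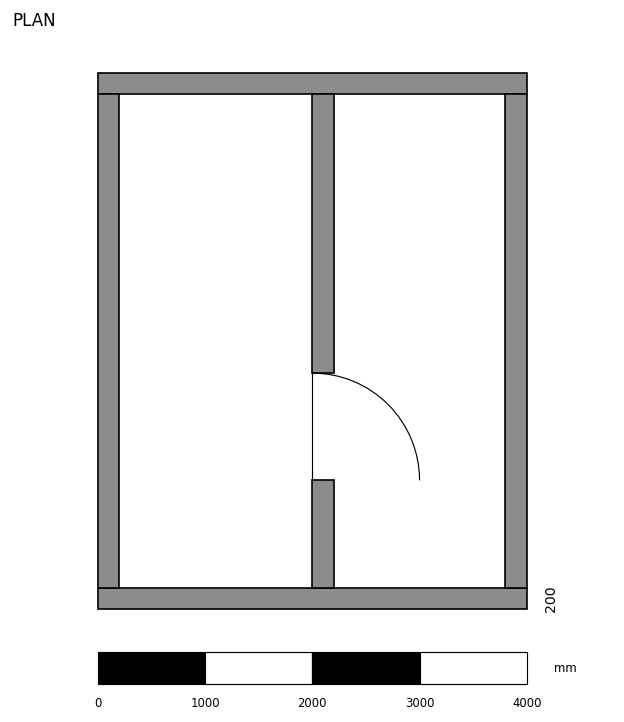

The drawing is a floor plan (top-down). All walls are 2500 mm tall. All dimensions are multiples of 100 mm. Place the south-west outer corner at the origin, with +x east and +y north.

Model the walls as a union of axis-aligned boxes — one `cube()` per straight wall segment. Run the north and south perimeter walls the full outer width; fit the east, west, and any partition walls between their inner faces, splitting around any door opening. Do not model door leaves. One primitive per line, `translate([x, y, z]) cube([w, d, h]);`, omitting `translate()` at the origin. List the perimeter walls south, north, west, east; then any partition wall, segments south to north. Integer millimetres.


cube([4000, 200, 2500]);
translate([0, 4800, 0]) cube([4000, 200, 2500]);
translate([0, 200, 0]) cube([200, 4600, 2500]);
translate([3800, 200, 0]) cube([200, 4600, 2500]);
translate([2000, 200, 0]) cube([200, 1000, 2500]);
translate([2000, 2200, 0]) cube([200, 2600, 2500]);


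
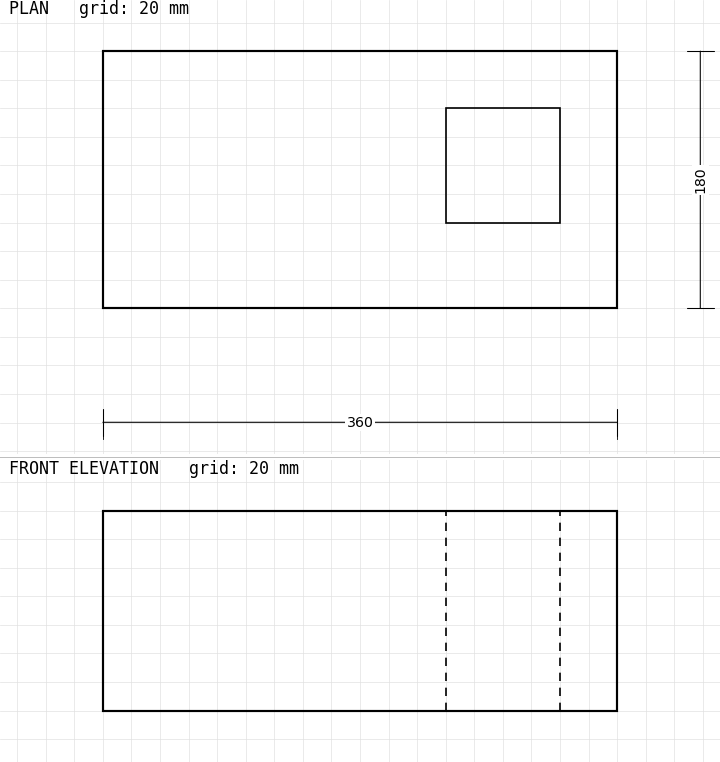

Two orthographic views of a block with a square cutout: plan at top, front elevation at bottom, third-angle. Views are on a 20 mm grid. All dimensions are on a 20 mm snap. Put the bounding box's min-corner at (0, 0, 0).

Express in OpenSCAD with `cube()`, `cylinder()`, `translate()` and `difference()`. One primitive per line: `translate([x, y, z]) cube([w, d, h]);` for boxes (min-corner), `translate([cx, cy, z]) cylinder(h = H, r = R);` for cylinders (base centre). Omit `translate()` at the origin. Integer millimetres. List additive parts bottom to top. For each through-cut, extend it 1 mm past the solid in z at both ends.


difference() {
  cube([360, 180, 140]);
  translate([240, 60, -1]) cube([80, 80, 142]);
}
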